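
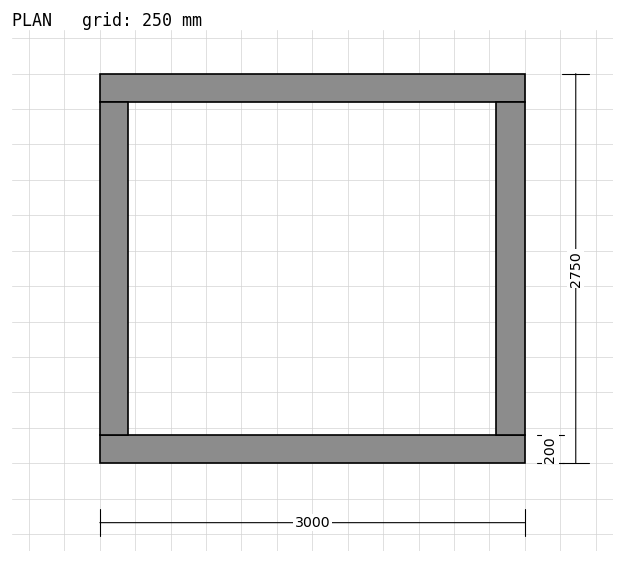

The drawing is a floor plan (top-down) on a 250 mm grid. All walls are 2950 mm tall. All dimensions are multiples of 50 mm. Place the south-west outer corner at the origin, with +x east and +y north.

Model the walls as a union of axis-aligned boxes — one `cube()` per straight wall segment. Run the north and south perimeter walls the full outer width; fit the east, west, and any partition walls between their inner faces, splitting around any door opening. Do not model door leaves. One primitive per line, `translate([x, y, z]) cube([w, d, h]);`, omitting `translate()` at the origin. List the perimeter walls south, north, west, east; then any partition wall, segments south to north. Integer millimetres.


cube([3000, 200, 2950]);
translate([0, 2550, 0]) cube([3000, 200, 2950]);
translate([0, 200, 0]) cube([200, 2350, 2950]);
translate([2800, 200, 0]) cube([200, 2350, 2950]);


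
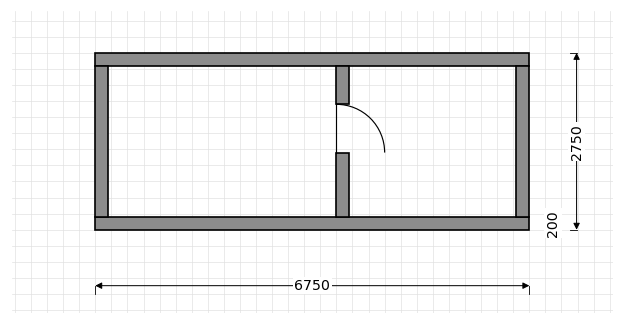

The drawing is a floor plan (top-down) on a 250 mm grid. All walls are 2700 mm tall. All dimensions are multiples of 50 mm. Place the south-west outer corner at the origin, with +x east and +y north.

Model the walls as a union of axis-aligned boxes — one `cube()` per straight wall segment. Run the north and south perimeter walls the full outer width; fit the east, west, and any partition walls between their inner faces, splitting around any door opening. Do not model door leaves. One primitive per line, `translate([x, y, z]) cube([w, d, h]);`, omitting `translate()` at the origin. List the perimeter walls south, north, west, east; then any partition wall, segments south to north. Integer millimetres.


cube([6750, 200, 2700]);
translate([0, 2550, 0]) cube([6750, 200, 2700]);
translate([0, 200, 0]) cube([200, 2350, 2700]);
translate([6550, 200, 0]) cube([200, 2350, 2700]);
translate([3750, 200, 0]) cube([200, 1000, 2700]);
translate([3750, 1950, 0]) cube([200, 600, 2700]);


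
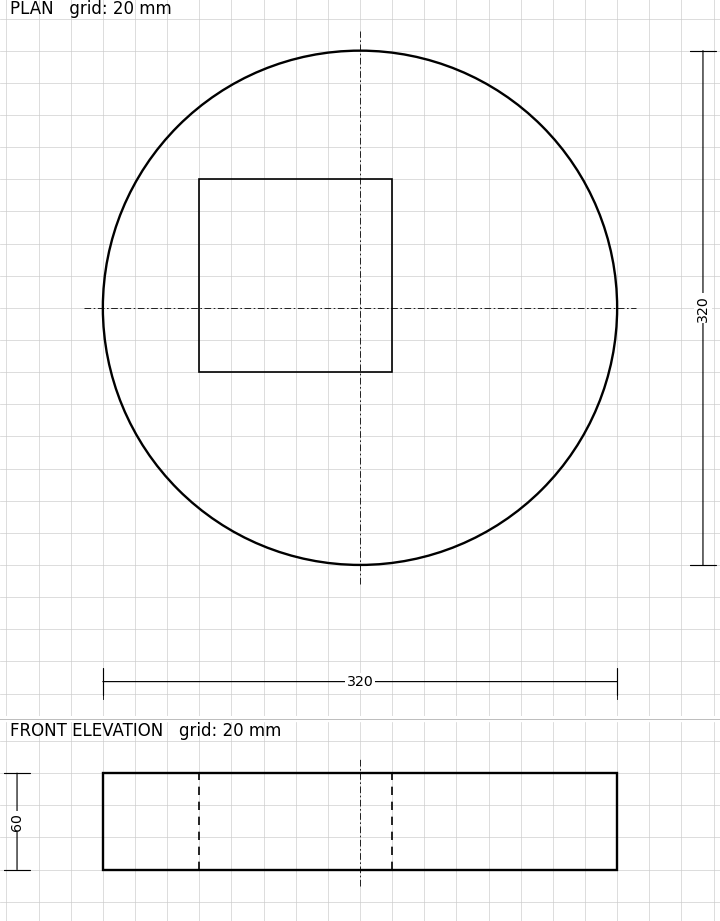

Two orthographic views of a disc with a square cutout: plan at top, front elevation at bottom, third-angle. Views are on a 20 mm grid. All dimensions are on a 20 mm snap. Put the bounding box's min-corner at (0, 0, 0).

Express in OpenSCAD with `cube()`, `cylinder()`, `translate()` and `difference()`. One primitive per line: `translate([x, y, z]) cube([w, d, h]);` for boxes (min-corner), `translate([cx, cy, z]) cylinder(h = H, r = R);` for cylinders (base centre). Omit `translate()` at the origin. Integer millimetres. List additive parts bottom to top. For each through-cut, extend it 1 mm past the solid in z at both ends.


difference() {
  translate([160, 160, 0]) cylinder(h = 60, r = 160);
  translate([60, 120, -1]) cube([120, 120, 62]);
}


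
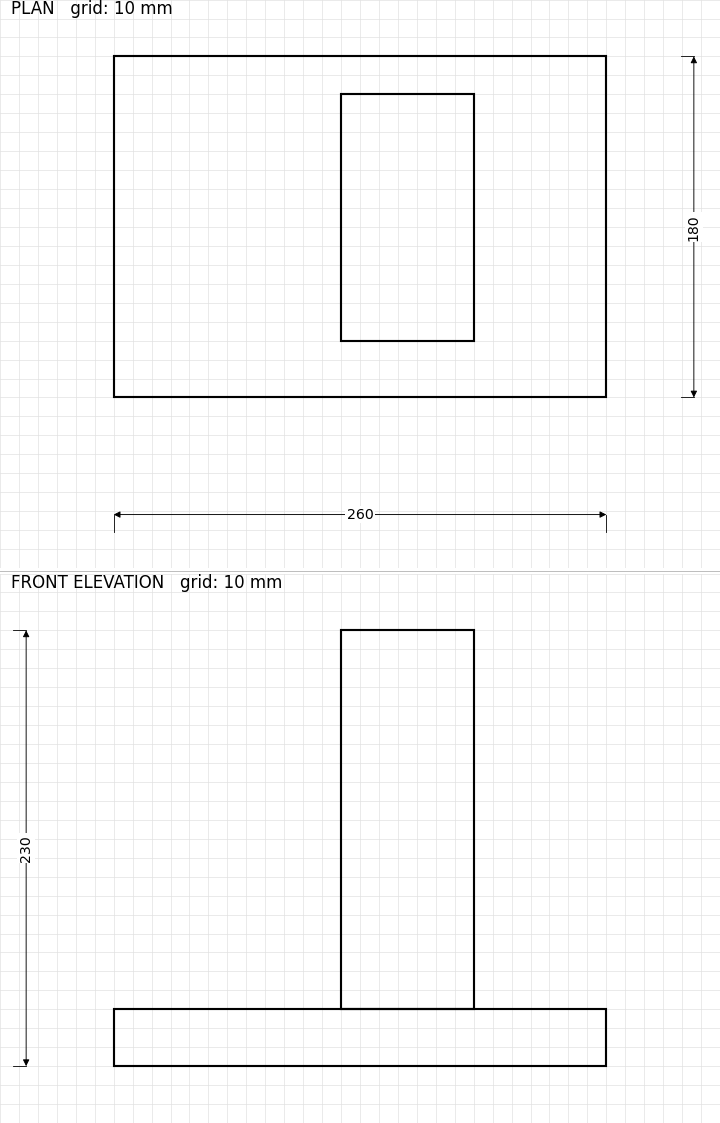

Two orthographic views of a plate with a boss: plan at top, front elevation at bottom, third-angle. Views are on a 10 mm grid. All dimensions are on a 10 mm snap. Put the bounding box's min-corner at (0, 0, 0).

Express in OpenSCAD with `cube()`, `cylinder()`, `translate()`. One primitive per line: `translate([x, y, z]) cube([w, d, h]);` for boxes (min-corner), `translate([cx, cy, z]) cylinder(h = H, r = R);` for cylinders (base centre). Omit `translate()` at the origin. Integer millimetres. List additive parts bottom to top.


cube([260, 180, 30]);
translate([120, 30, 30]) cube([70, 130, 200]);


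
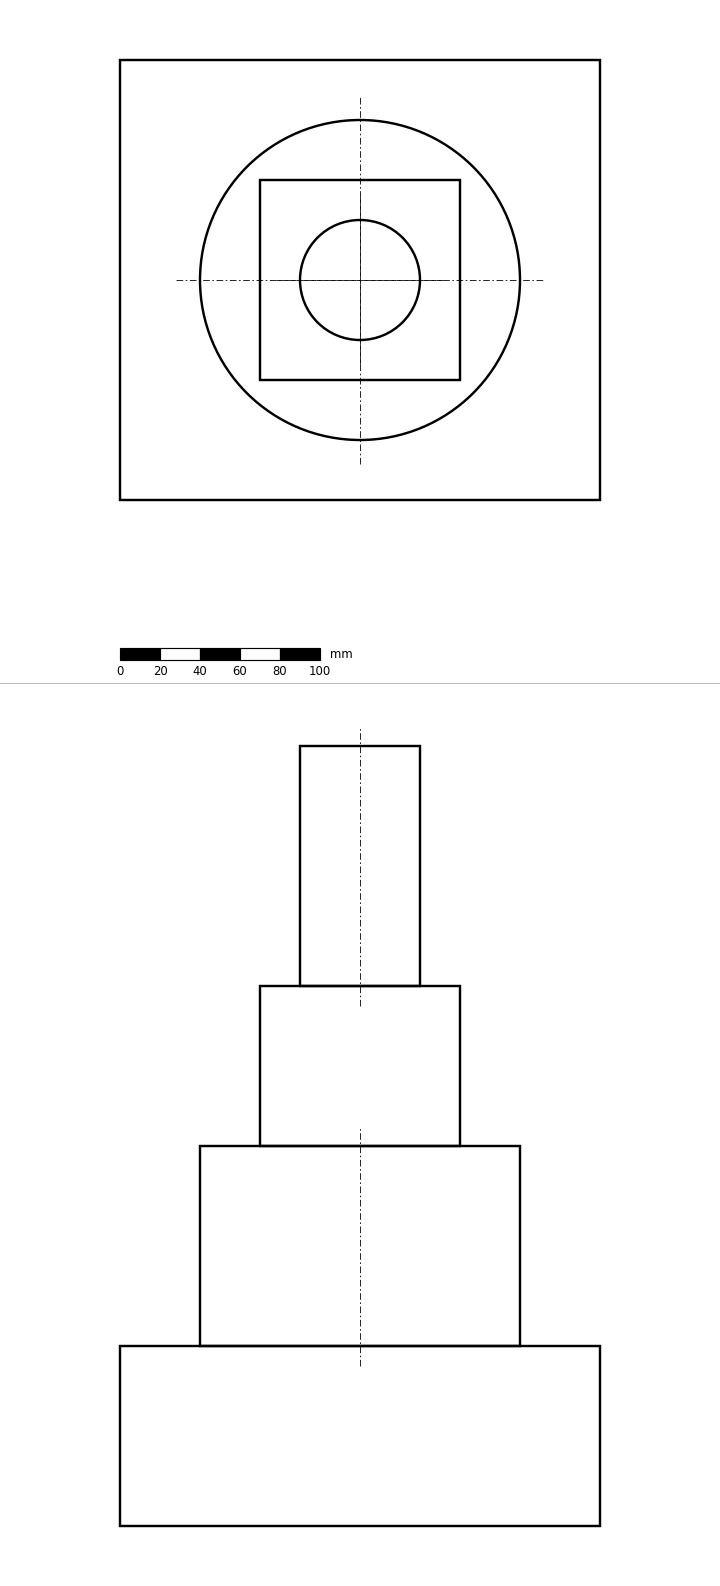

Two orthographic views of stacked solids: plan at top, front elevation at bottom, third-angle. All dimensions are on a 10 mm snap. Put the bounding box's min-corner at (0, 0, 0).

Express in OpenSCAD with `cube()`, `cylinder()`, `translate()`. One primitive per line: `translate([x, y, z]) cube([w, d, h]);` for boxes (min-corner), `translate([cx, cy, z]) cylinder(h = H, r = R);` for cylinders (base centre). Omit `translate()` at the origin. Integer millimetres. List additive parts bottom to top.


cube([240, 220, 90]);
translate([120, 110, 90]) cylinder(h = 100, r = 80);
translate([70, 60, 190]) cube([100, 100, 80]);
translate([120, 110, 270]) cylinder(h = 120, r = 30);


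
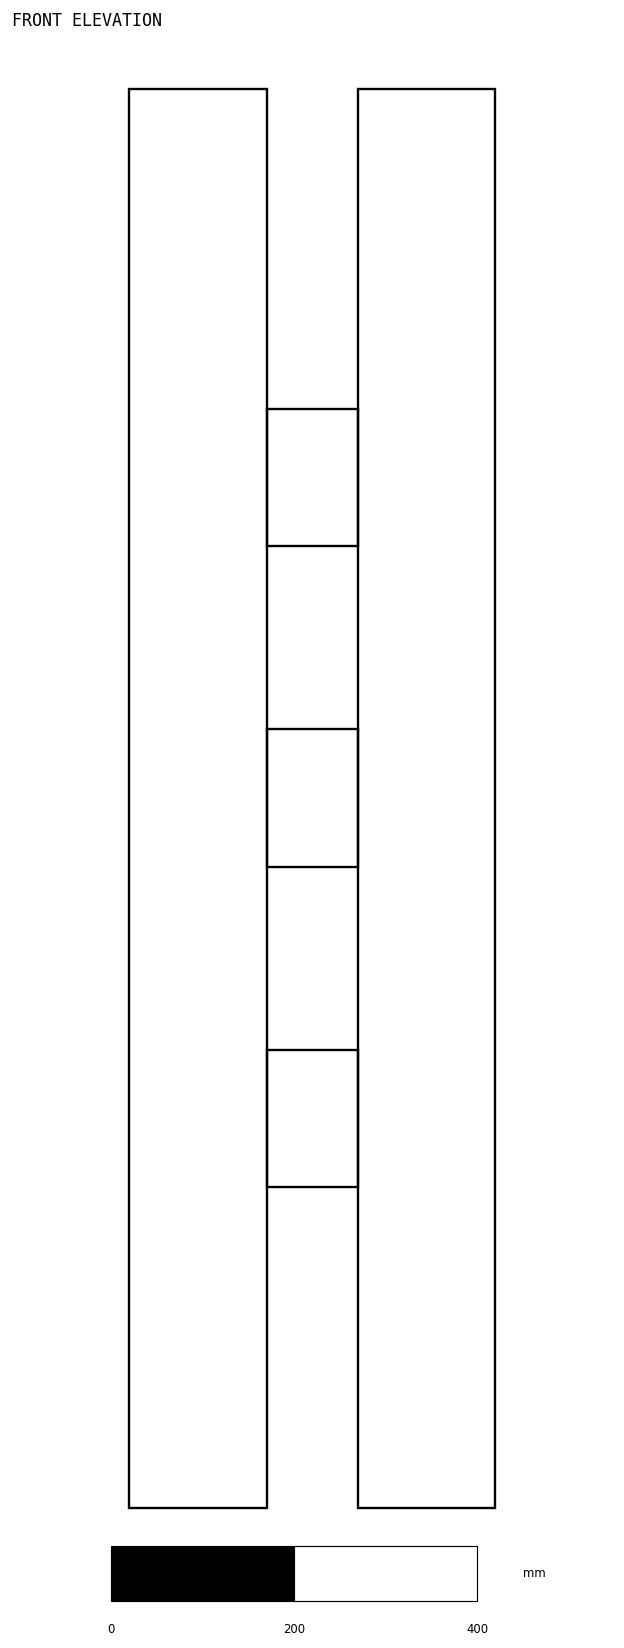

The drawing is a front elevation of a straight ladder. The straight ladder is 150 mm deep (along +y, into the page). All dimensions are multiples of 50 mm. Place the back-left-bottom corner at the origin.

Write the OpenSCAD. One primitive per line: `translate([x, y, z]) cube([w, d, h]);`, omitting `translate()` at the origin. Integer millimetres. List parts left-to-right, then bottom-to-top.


cube([150, 150, 1550]);
translate([150, 0, 350]) cube([100, 150, 150]);
translate([150, 0, 700]) cube([100, 150, 150]);
translate([150, 0, 1050]) cube([100, 150, 150]);
translate([250, 0, 0]) cube([150, 150, 1550]);


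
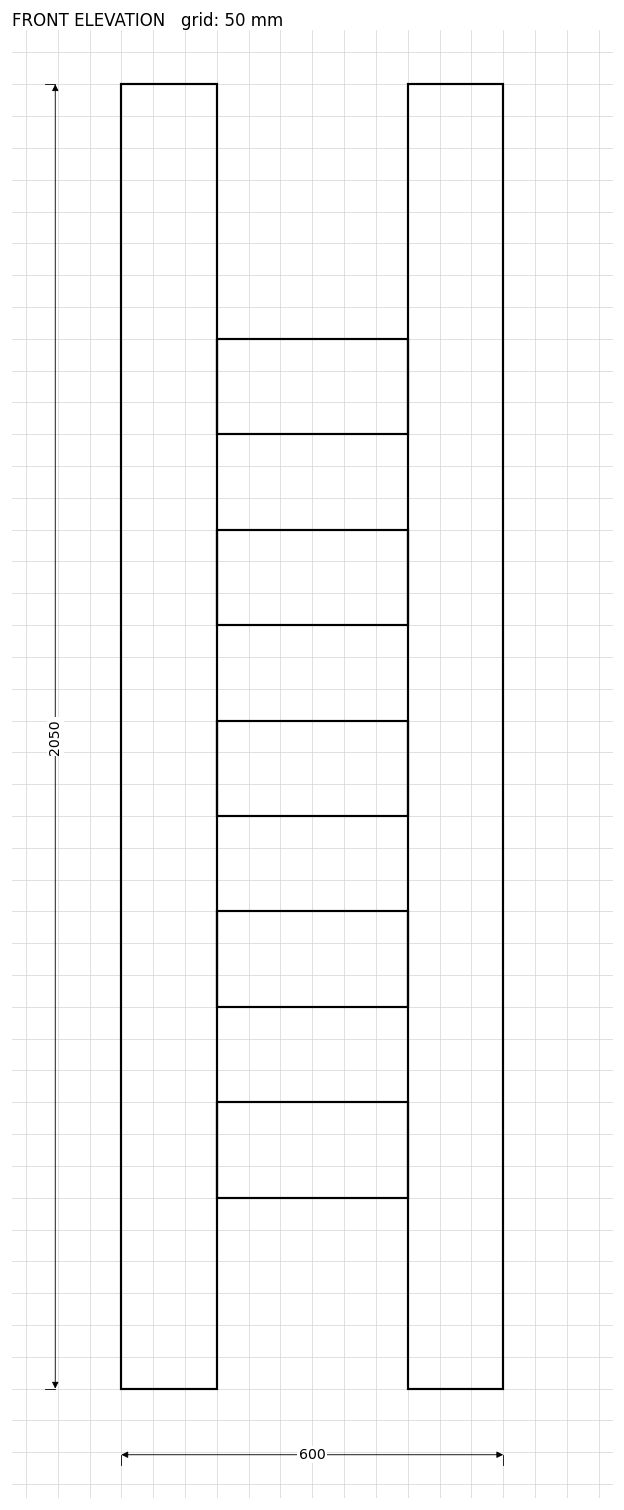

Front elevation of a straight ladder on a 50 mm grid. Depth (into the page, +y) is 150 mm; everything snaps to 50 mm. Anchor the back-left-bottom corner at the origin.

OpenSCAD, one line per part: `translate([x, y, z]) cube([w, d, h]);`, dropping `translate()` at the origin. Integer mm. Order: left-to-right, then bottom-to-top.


cube([150, 150, 2050]);
translate([150, 0, 300]) cube([300, 150, 150]);
translate([150, 0, 600]) cube([300, 150, 150]);
translate([150, 0, 900]) cube([300, 150, 150]);
translate([150, 0, 1200]) cube([300, 150, 150]);
translate([150, 0, 1500]) cube([300, 150, 150]);
translate([450, 0, 0]) cube([150, 150, 2050]);


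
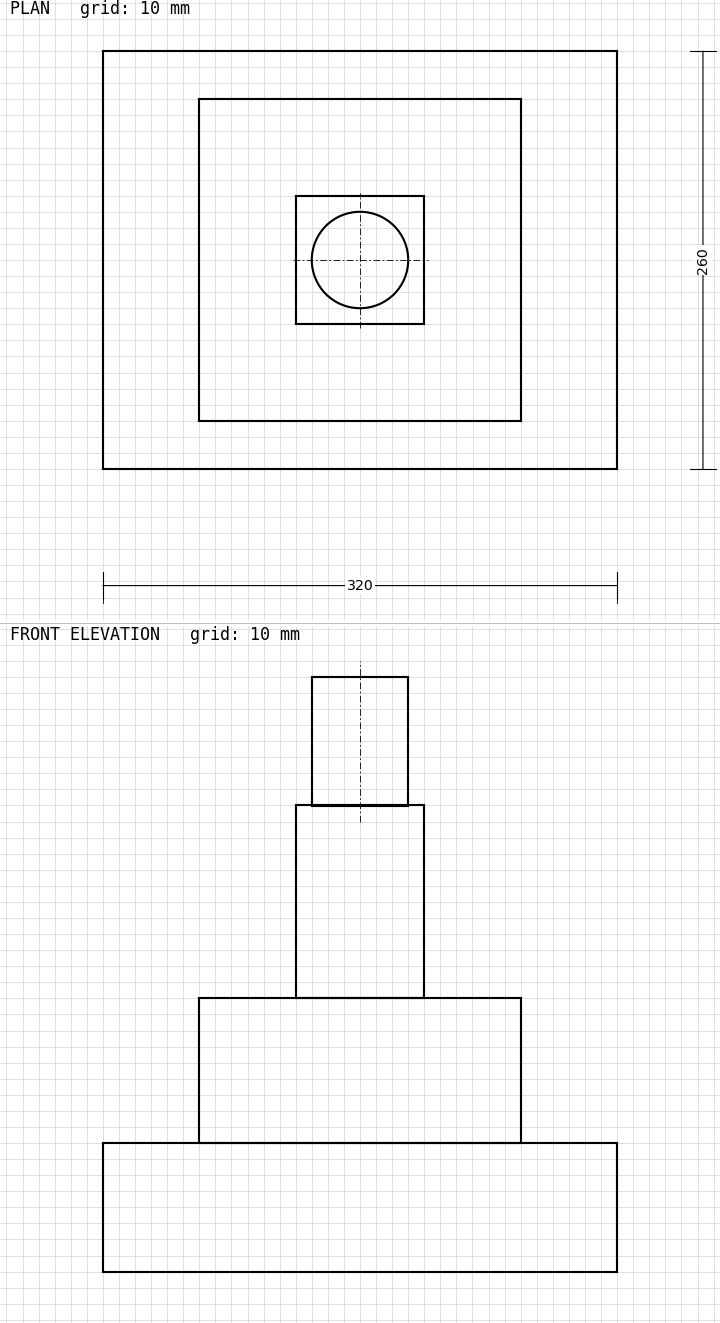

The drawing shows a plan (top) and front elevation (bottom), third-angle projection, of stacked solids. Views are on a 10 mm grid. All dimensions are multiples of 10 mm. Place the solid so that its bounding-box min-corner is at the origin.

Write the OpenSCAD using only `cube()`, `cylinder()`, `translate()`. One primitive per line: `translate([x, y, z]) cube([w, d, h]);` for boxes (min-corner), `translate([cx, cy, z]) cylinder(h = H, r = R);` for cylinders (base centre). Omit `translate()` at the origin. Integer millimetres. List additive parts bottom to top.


cube([320, 260, 80]);
translate([60, 30, 80]) cube([200, 200, 90]);
translate([120, 90, 170]) cube([80, 80, 120]);
translate([160, 130, 290]) cylinder(h = 80, r = 30);


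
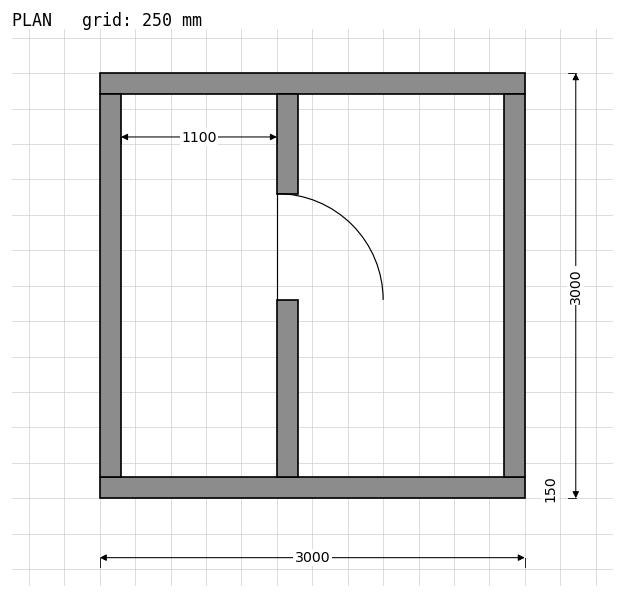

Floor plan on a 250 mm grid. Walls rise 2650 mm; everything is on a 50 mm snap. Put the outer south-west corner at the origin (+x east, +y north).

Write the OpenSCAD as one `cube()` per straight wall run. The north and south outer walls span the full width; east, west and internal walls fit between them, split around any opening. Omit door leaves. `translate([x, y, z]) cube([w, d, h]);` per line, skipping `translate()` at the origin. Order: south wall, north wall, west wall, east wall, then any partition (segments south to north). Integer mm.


cube([3000, 150, 2650]);
translate([0, 2850, 0]) cube([3000, 150, 2650]);
translate([0, 150, 0]) cube([150, 2700, 2650]);
translate([2850, 150, 0]) cube([150, 2700, 2650]);
translate([1250, 150, 0]) cube([150, 1250, 2650]);
translate([1250, 2150, 0]) cube([150, 700, 2650]);


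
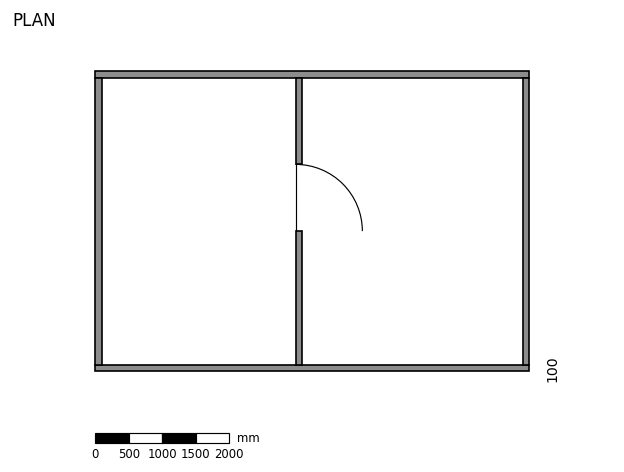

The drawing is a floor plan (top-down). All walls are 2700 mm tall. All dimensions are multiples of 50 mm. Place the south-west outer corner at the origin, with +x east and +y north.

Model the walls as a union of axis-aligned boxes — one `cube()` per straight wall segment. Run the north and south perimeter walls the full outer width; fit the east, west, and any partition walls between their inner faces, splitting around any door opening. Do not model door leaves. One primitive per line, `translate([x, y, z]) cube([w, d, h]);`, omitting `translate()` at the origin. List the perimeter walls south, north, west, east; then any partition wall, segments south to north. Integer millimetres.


cube([6500, 100, 2700]);
translate([0, 4400, 0]) cube([6500, 100, 2700]);
translate([0, 100, 0]) cube([100, 4300, 2700]);
translate([6400, 100, 0]) cube([100, 4300, 2700]);
translate([3000, 100, 0]) cube([100, 2000, 2700]);
translate([3000, 3100, 0]) cube([100, 1300, 2700]);


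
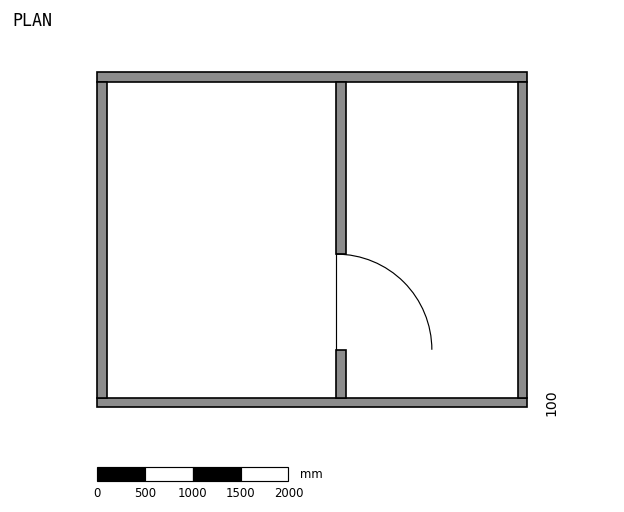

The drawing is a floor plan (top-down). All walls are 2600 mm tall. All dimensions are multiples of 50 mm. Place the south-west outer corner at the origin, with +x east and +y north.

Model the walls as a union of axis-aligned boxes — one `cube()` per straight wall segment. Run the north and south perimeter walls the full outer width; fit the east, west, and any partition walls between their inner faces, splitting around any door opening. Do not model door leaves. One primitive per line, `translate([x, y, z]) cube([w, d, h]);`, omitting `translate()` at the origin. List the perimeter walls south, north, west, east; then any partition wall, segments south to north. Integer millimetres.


cube([4500, 100, 2600]);
translate([0, 3400, 0]) cube([4500, 100, 2600]);
translate([0, 100, 0]) cube([100, 3300, 2600]);
translate([4400, 100, 0]) cube([100, 3300, 2600]);
translate([2500, 100, 0]) cube([100, 500, 2600]);
translate([2500, 1600, 0]) cube([100, 1800, 2600]);


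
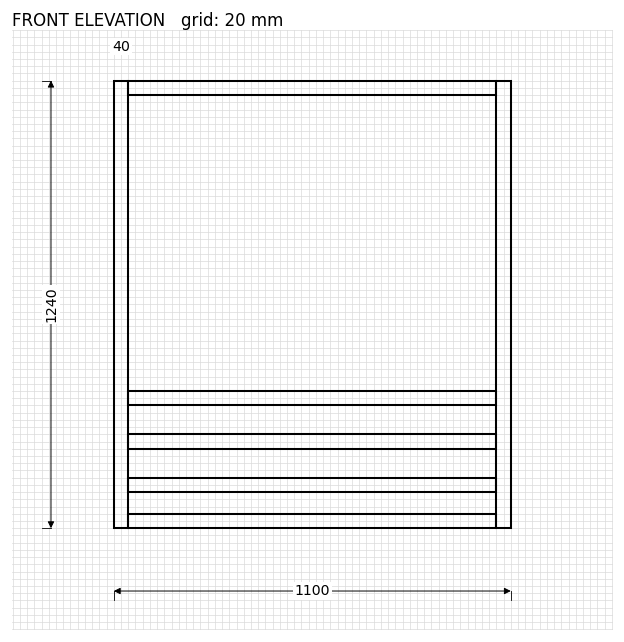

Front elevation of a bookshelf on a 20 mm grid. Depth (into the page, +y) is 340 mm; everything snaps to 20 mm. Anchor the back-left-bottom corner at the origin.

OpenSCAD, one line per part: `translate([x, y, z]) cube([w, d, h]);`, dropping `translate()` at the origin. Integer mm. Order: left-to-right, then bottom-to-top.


cube([40, 340, 1240]);
translate([40, 0, 0]) cube([1020, 340, 40]);
translate([40, 0, 100]) cube([1020, 340, 40]);
translate([40, 0, 220]) cube([1020, 340, 40]);
translate([40, 0, 340]) cube([1020, 340, 40]);
translate([40, 0, 1200]) cube([1020, 340, 40]);
translate([1060, 0, 0]) cube([40, 340, 1240]);


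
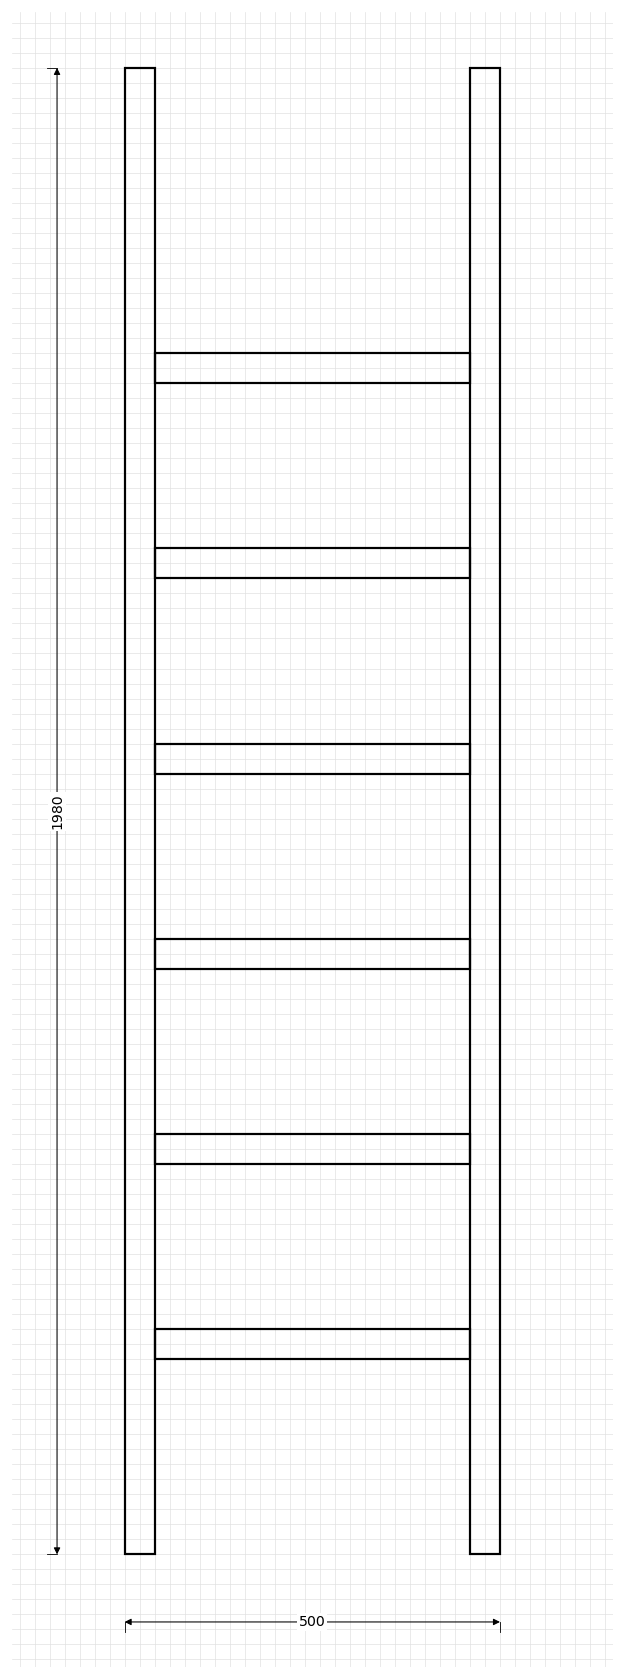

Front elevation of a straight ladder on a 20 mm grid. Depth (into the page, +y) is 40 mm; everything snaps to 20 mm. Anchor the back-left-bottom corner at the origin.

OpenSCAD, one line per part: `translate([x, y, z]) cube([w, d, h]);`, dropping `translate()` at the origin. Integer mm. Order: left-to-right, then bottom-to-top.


cube([40, 40, 1980]);
translate([40, 0, 260]) cube([420, 40, 40]);
translate([40, 0, 520]) cube([420, 40, 40]);
translate([40, 0, 780]) cube([420, 40, 40]);
translate([40, 0, 1040]) cube([420, 40, 40]);
translate([40, 0, 1300]) cube([420, 40, 40]);
translate([40, 0, 1560]) cube([420, 40, 40]);
translate([460, 0, 0]) cube([40, 40, 1980]);


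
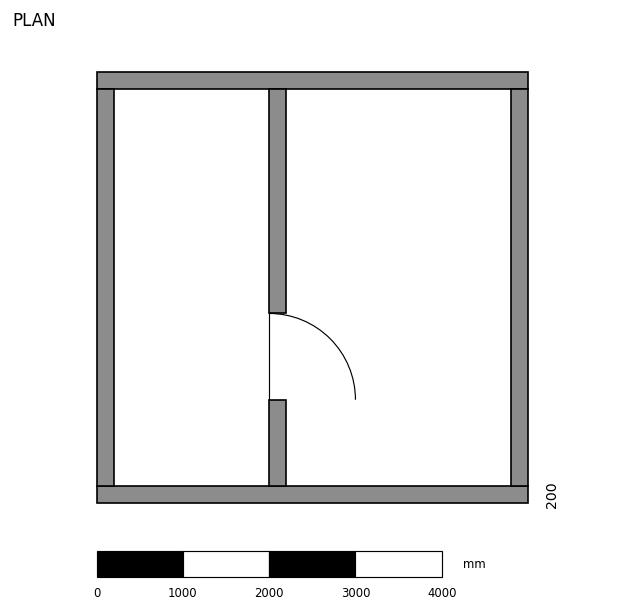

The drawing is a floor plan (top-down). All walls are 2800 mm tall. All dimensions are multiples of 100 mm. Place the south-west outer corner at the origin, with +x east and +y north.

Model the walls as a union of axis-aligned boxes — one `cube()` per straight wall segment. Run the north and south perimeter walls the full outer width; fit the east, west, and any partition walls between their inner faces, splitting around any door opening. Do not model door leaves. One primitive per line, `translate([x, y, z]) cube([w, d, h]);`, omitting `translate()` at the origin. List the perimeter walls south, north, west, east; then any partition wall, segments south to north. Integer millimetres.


cube([5000, 200, 2800]);
translate([0, 4800, 0]) cube([5000, 200, 2800]);
translate([0, 200, 0]) cube([200, 4600, 2800]);
translate([4800, 200, 0]) cube([200, 4600, 2800]);
translate([2000, 200, 0]) cube([200, 1000, 2800]);
translate([2000, 2200, 0]) cube([200, 2600, 2800]);


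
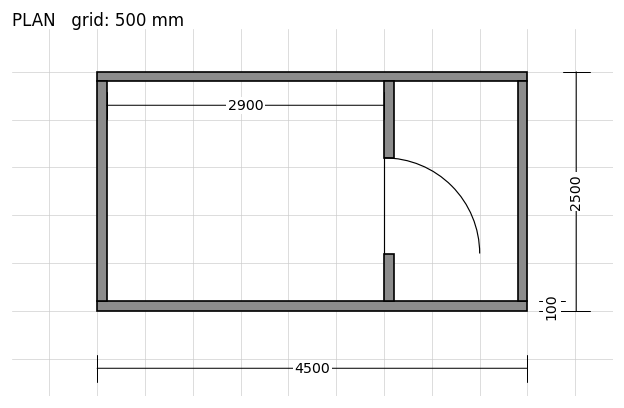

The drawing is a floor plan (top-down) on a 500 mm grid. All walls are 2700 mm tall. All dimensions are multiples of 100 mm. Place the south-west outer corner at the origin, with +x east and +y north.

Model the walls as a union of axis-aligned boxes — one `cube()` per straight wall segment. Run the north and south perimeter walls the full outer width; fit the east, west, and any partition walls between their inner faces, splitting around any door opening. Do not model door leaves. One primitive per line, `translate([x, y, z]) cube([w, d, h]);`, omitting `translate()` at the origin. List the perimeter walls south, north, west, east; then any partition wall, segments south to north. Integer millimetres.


cube([4500, 100, 2700]);
translate([0, 2400, 0]) cube([4500, 100, 2700]);
translate([0, 100, 0]) cube([100, 2300, 2700]);
translate([4400, 100, 0]) cube([100, 2300, 2700]);
translate([3000, 100, 0]) cube([100, 500, 2700]);
translate([3000, 1600, 0]) cube([100, 800, 2700]);


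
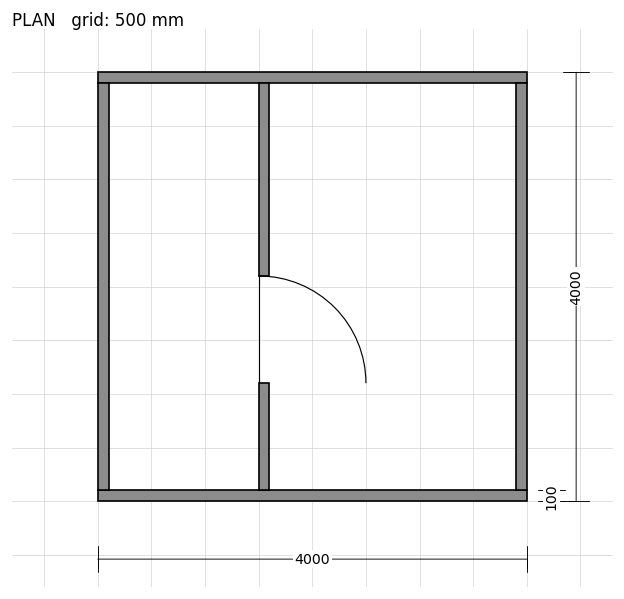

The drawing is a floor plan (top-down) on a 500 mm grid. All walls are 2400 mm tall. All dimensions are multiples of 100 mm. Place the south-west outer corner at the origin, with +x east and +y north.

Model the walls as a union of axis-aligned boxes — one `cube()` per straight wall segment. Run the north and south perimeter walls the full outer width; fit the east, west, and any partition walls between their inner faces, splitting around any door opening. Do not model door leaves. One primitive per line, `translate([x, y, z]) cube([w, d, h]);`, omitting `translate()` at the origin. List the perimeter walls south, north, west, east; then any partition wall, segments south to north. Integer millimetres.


cube([4000, 100, 2400]);
translate([0, 3900, 0]) cube([4000, 100, 2400]);
translate([0, 100, 0]) cube([100, 3800, 2400]);
translate([3900, 100, 0]) cube([100, 3800, 2400]);
translate([1500, 100, 0]) cube([100, 1000, 2400]);
translate([1500, 2100, 0]) cube([100, 1800, 2400]);


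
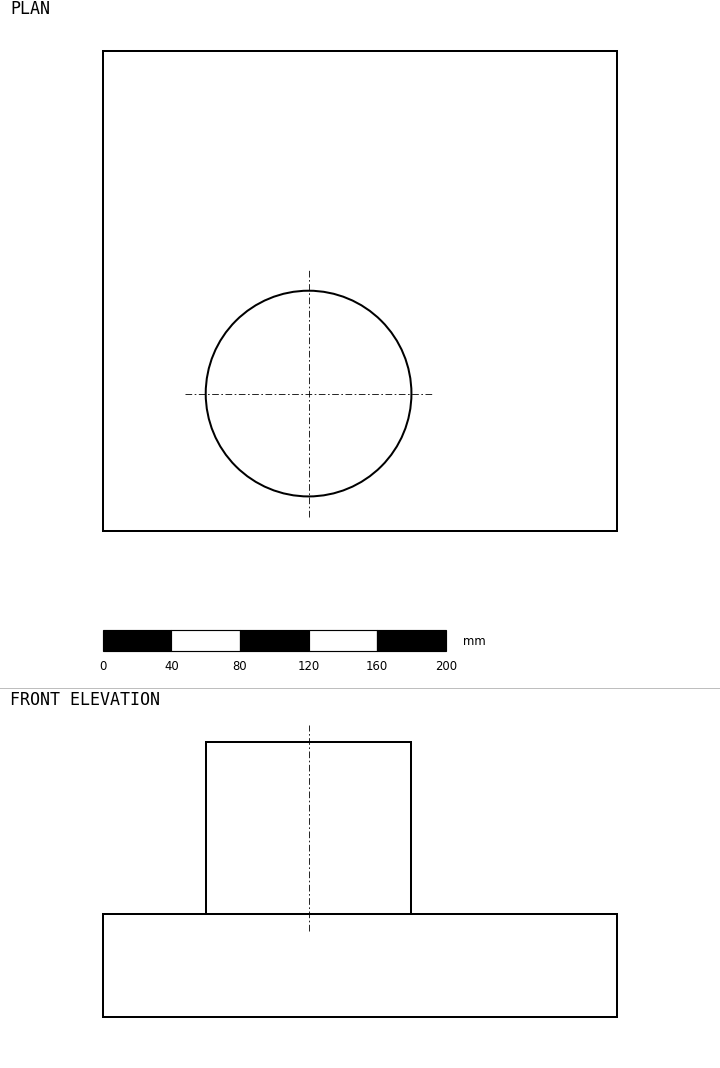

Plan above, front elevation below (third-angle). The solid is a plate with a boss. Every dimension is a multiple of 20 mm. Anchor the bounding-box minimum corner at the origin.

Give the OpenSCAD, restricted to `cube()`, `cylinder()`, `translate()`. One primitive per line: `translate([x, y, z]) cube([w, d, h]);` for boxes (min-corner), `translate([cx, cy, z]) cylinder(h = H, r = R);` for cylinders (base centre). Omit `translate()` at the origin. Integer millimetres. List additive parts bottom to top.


cube([300, 280, 60]);
translate([120, 80, 60]) cylinder(h = 100, r = 60);


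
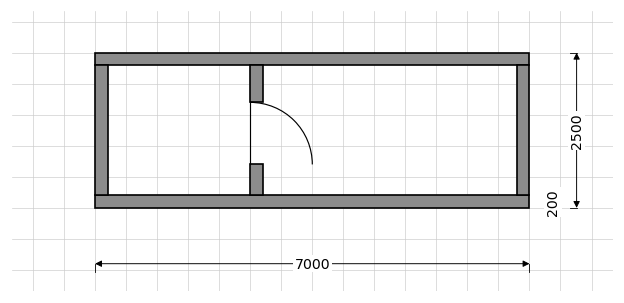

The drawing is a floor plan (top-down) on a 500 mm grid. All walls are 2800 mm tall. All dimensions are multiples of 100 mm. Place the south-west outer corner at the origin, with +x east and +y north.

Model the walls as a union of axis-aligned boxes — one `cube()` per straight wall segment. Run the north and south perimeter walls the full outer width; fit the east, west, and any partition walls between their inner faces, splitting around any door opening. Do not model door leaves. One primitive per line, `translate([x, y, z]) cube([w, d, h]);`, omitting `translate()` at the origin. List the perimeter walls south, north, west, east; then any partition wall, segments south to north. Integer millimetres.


cube([7000, 200, 2800]);
translate([0, 2300, 0]) cube([7000, 200, 2800]);
translate([0, 200, 0]) cube([200, 2100, 2800]);
translate([6800, 200, 0]) cube([200, 2100, 2800]);
translate([2500, 200, 0]) cube([200, 500, 2800]);
translate([2500, 1700, 0]) cube([200, 600, 2800]);


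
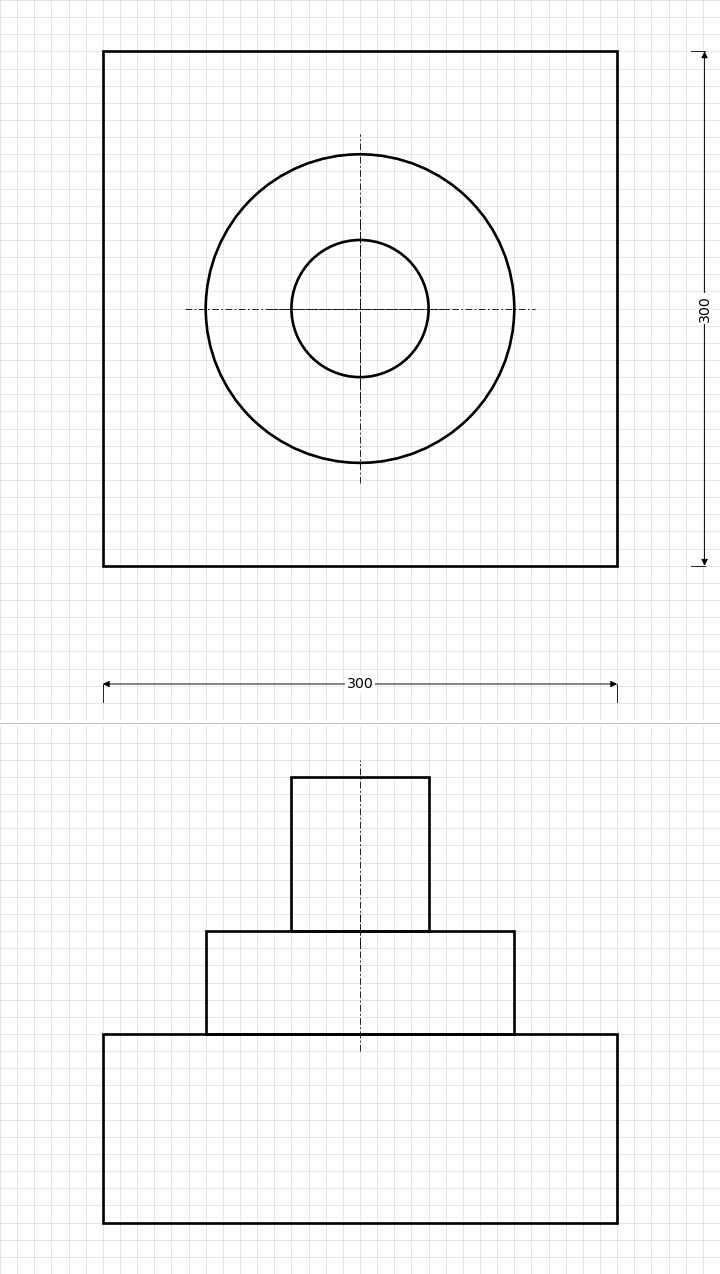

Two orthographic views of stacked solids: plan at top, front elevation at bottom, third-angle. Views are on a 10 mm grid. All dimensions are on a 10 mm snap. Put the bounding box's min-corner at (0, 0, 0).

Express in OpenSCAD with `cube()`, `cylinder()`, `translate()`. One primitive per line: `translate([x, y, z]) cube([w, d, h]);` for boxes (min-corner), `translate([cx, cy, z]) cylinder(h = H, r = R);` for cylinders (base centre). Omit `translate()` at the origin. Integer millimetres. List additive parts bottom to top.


cube([300, 300, 110]);
translate([150, 150, 110]) cylinder(h = 60, r = 90);
translate([150, 150, 170]) cylinder(h = 90, r = 40);


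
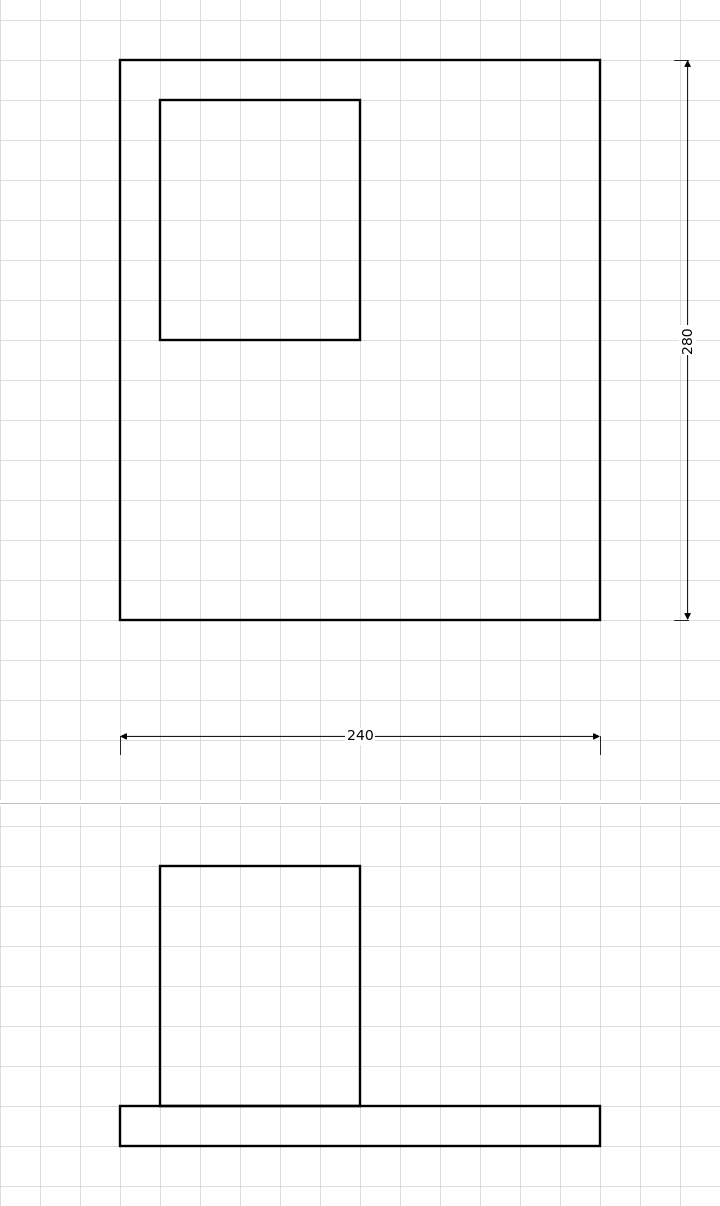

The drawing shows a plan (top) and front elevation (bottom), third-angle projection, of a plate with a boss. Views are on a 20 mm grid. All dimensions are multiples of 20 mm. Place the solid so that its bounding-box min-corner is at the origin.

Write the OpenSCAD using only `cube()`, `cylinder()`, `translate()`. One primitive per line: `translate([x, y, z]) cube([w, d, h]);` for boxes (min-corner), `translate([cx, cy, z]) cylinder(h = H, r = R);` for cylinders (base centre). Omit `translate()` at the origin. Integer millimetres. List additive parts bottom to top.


cube([240, 280, 20]);
translate([20, 140, 20]) cube([100, 120, 120]);


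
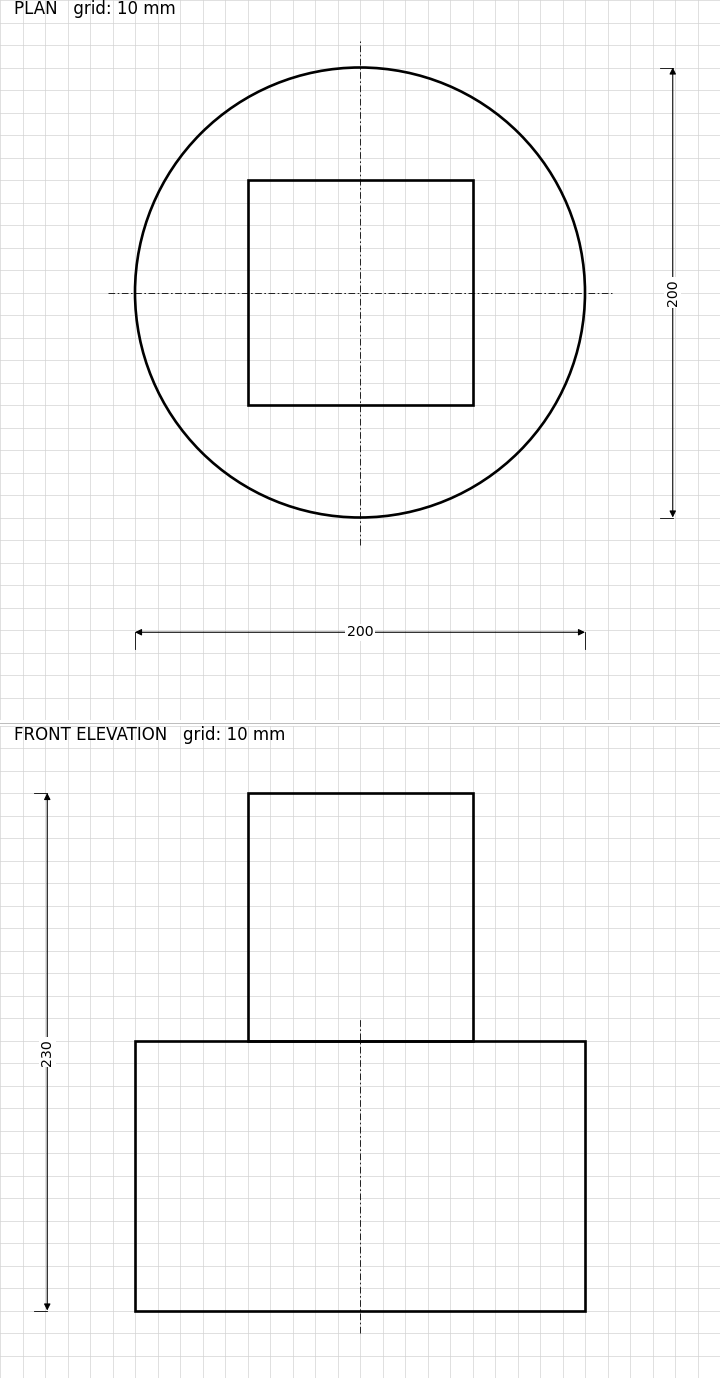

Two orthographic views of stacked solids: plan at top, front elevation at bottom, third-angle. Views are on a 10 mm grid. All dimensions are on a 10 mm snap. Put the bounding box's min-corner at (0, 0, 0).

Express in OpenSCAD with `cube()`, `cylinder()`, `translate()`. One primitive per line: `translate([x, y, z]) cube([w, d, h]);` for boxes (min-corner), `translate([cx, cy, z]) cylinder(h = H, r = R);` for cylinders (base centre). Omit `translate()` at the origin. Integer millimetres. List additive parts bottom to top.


translate([100, 100, 0]) cylinder(h = 120, r = 100);
translate([50, 50, 120]) cube([100, 100, 110]);


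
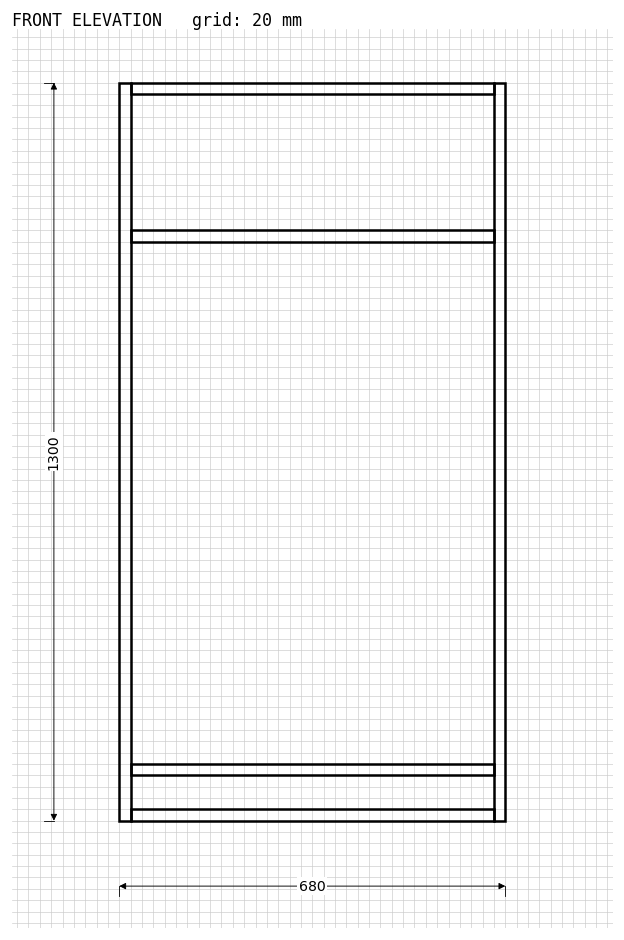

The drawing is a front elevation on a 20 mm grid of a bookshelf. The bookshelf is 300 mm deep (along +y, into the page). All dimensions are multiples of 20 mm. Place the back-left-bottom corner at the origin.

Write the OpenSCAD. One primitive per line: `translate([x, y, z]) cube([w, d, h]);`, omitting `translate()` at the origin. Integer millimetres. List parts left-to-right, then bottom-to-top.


cube([20, 300, 1300]);
translate([20, 0, 0]) cube([640, 300, 20]);
translate([20, 0, 80]) cube([640, 300, 20]);
translate([20, 0, 1020]) cube([640, 300, 20]);
translate([20, 0, 1280]) cube([640, 300, 20]);
translate([660, 0, 0]) cube([20, 300, 1300]);


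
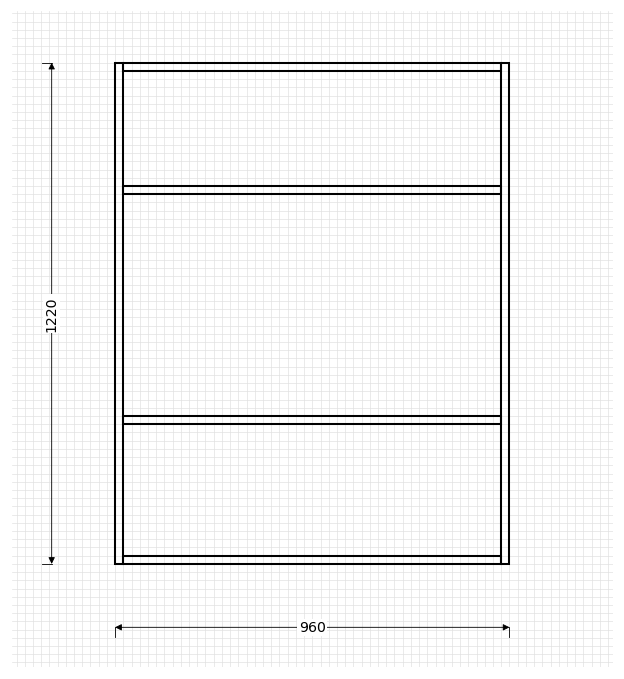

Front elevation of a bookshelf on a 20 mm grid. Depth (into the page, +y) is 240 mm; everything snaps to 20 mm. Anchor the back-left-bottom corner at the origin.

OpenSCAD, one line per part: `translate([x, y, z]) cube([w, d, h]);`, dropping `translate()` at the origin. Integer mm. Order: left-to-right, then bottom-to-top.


cube([20, 240, 1220]);
translate([20, 0, 0]) cube([920, 240, 20]);
translate([20, 0, 340]) cube([920, 240, 20]);
translate([20, 0, 900]) cube([920, 240, 20]);
translate([20, 0, 1200]) cube([920, 240, 20]);
translate([940, 0, 0]) cube([20, 240, 1220]);


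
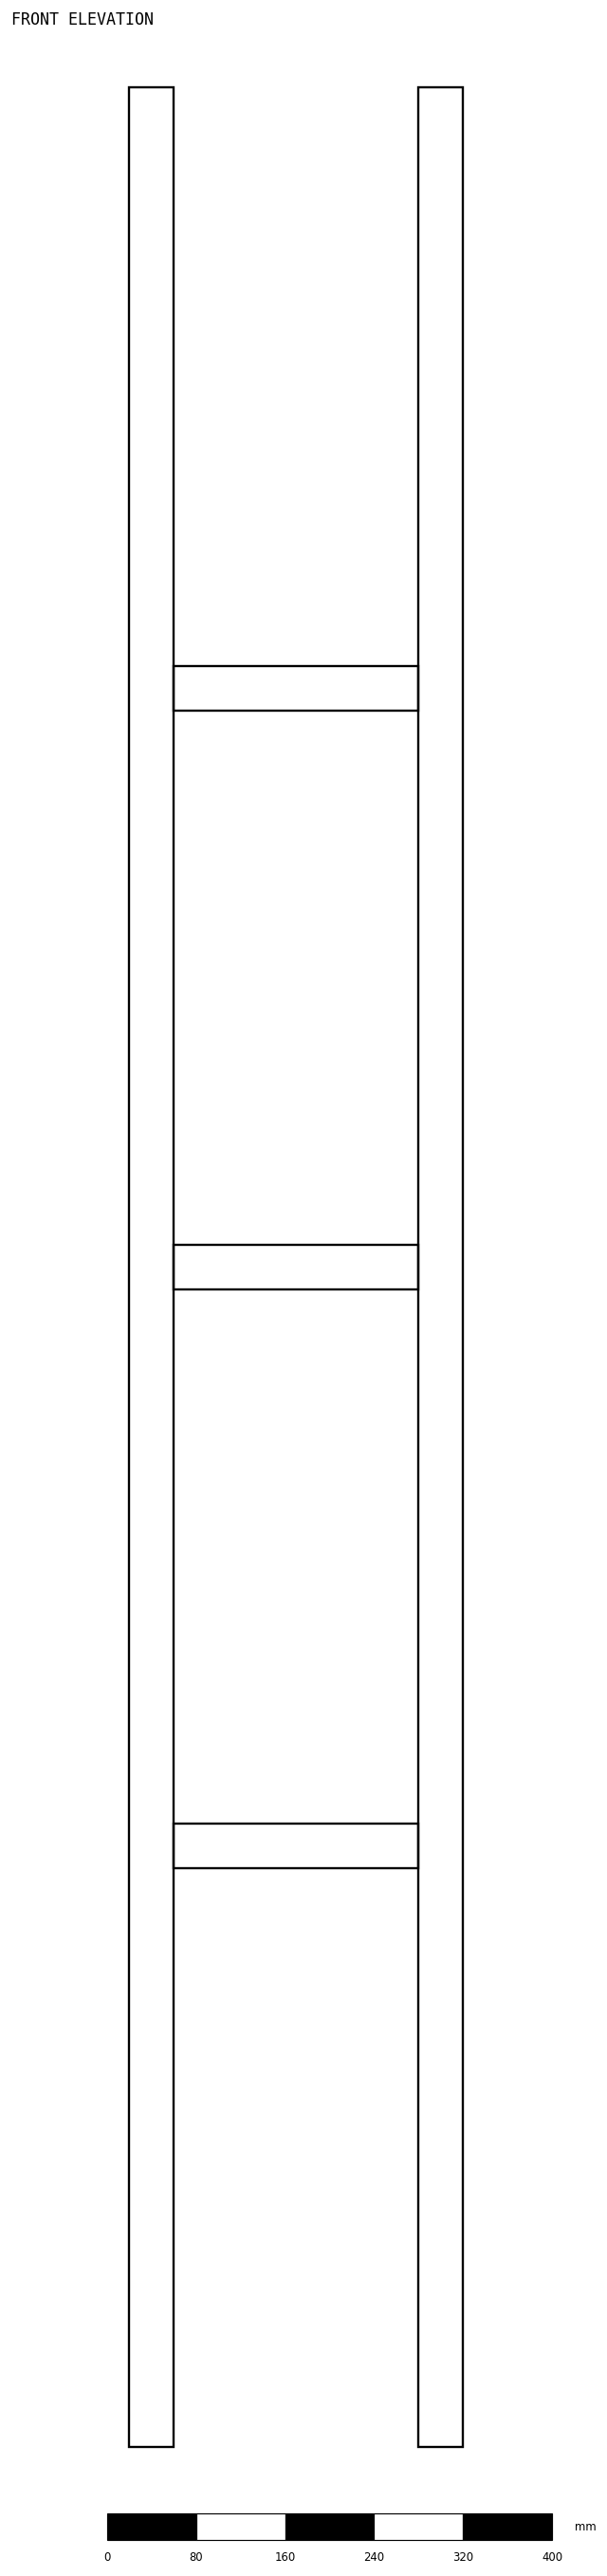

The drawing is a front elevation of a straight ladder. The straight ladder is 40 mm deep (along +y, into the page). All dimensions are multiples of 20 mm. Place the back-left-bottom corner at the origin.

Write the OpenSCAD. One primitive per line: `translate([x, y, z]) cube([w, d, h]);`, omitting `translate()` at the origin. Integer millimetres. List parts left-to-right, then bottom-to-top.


cube([40, 40, 2120]);
translate([40, 0, 520]) cube([220, 40, 40]);
translate([40, 0, 1040]) cube([220, 40, 40]);
translate([40, 0, 1560]) cube([220, 40, 40]);
translate([260, 0, 0]) cube([40, 40, 2120]);


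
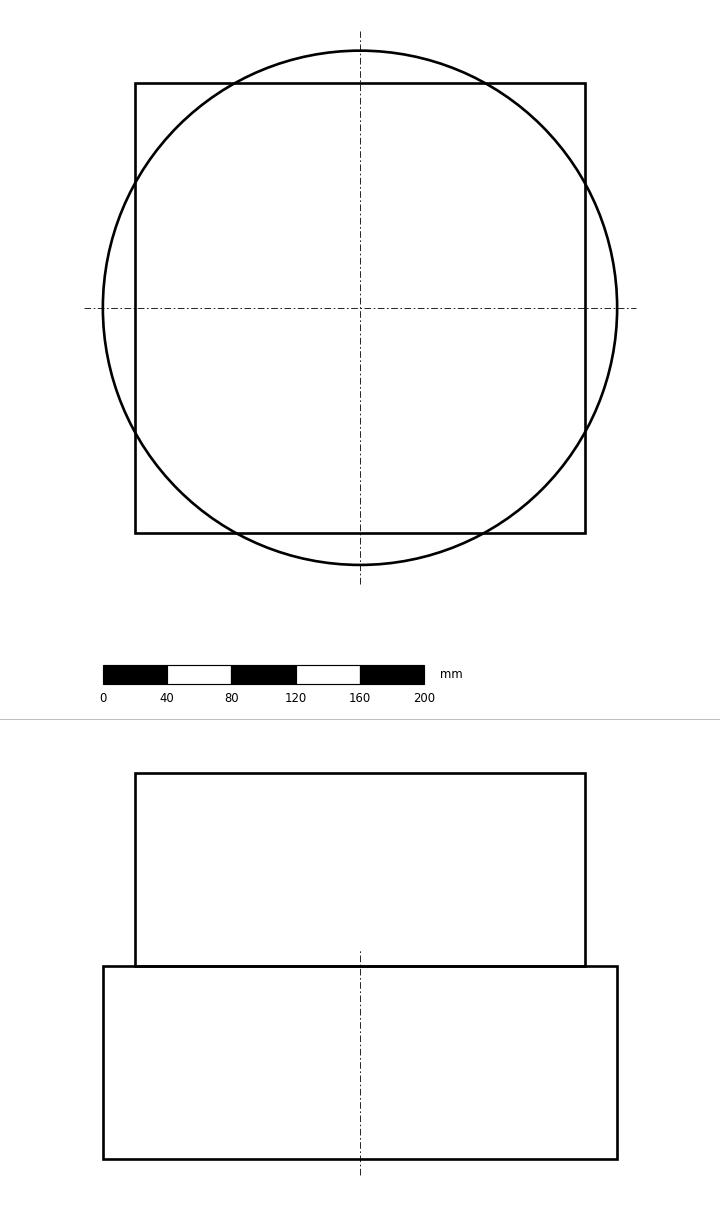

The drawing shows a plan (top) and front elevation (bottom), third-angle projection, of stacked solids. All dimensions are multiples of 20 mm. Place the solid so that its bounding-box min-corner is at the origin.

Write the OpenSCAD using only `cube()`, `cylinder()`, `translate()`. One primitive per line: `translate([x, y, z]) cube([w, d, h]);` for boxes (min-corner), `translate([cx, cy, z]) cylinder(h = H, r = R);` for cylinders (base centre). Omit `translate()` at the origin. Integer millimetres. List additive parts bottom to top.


translate([160, 160, 0]) cylinder(h = 120, r = 160);
translate([20, 20, 120]) cube([280, 280, 120]);


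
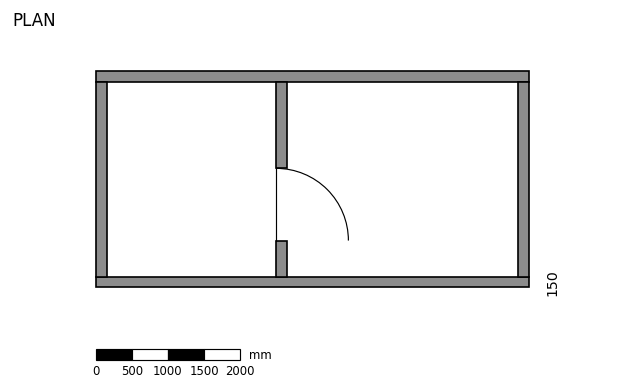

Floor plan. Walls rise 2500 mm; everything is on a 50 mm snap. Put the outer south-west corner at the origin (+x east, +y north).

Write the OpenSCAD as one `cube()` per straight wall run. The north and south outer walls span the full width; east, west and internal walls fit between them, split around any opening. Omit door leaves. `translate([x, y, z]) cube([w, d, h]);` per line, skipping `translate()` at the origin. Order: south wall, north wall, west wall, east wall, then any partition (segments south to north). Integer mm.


cube([6000, 150, 2500]);
translate([0, 2850, 0]) cube([6000, 150, 2500]);
translate([0, 150, 0]) cube([150, 2700, 2500]);
translate([5850, 150, 0]) cube([150, 2700, 2500]);
translate([2500, 150, 0]) cube([150, 500, 2500]);
translate([2500, 1650, 0]) cube([150, 1200, 2500]);


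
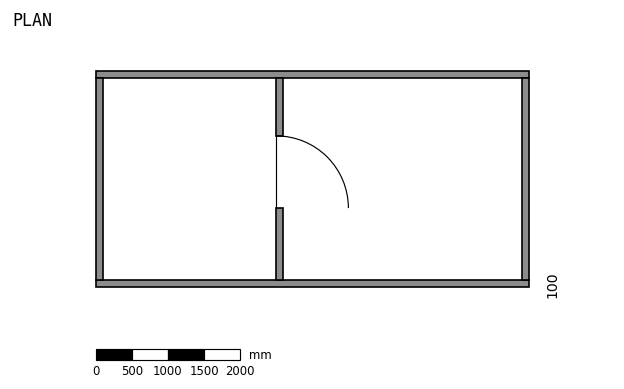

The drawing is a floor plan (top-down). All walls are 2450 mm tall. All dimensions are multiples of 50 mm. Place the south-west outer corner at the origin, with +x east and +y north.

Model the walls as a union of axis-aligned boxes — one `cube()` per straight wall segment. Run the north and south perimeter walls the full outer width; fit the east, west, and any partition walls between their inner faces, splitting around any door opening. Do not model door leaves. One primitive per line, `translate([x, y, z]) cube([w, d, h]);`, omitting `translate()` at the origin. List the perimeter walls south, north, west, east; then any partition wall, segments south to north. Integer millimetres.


cube([6000, 100, 2450]);
translate([0, 2900, 0]) cube([6000, 100, 2450]);
translate([0, 100, 0]) cube([100, 2800, 2450]);
translate([5900, 100, 0]) cube([100, 2800, 2450]);
translate([2500, 100, 0]) cube([100, 1000, 2450]);
translate([2500, 2100, 0]) cube([100, 800, 2450]);


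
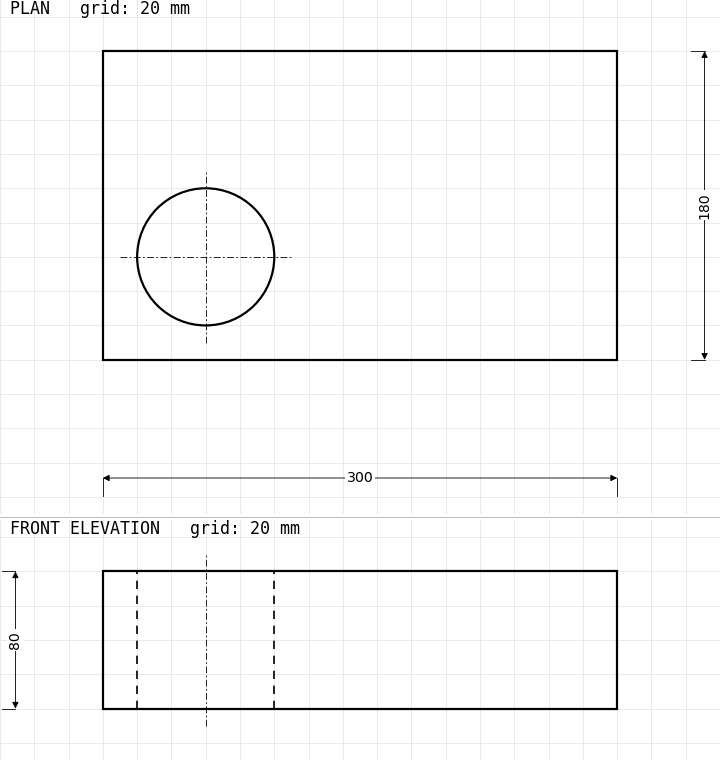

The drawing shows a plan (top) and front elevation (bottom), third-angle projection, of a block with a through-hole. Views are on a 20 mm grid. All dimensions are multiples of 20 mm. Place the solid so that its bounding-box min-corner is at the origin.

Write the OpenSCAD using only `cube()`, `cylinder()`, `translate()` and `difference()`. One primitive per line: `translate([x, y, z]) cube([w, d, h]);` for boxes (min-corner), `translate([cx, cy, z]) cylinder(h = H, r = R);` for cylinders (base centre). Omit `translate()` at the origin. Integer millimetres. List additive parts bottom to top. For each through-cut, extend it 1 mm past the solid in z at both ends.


difference() {
  cube([300, 180, 80]);
  translate([60, 60, -1]) cylinder(h = 82, r = 40);
}


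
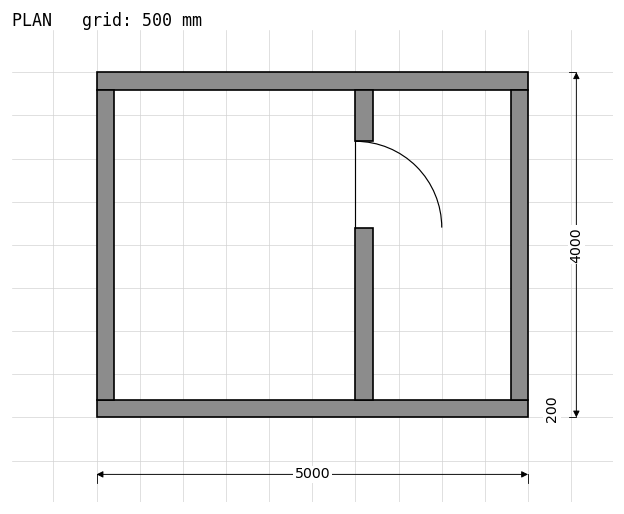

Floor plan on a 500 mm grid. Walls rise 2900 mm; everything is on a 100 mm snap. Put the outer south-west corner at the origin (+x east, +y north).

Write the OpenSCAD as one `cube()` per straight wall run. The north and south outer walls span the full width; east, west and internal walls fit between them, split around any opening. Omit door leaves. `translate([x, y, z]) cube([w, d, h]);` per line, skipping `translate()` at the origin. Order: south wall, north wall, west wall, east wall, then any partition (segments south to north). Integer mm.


cube([5000, 200, 2900]);
translate([0, 3800, 0]) cube([5000, 200, 2900]);
translate([0, 200, 0]) cube([200, 3600, 2900]);
translate([4800, 200, 0]) cube([200, 3600, 2900]);
translate([3000, 200, 0]) cube([200, 2000, 2900]);
translate([3000, 3200, 0]) cube([200, 600, 2900]);


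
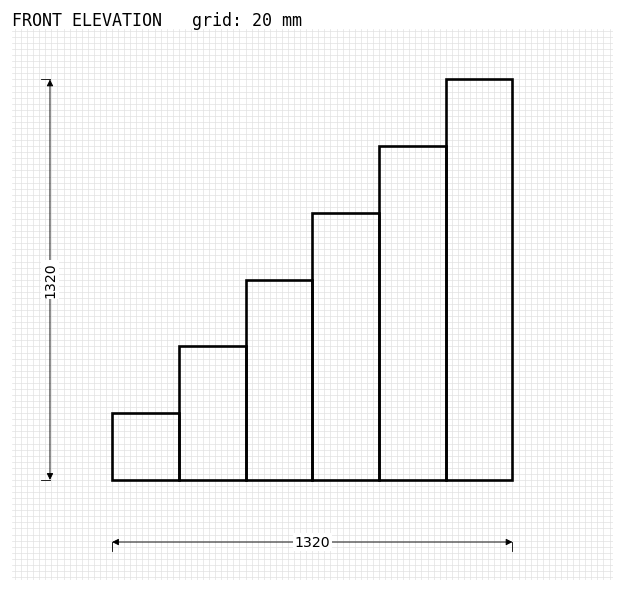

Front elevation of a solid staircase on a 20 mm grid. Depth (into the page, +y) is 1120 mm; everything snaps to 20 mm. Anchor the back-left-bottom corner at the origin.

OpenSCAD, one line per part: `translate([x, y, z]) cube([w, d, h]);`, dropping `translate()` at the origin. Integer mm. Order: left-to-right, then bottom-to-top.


cube([220, 1120, 220]);
translate([220, 0, 0]) cube([220, 1120, 440]);
translate([440, 0, 0]) cube([220, 1120, 660]);
translate([660, 0, 0]) cube([220, 1120, 880]);
translate([880, 0, 0]) cube([220, 1120, 1100]);
translate([1100, 0, 0]) cube([220, 1120, 1320]);


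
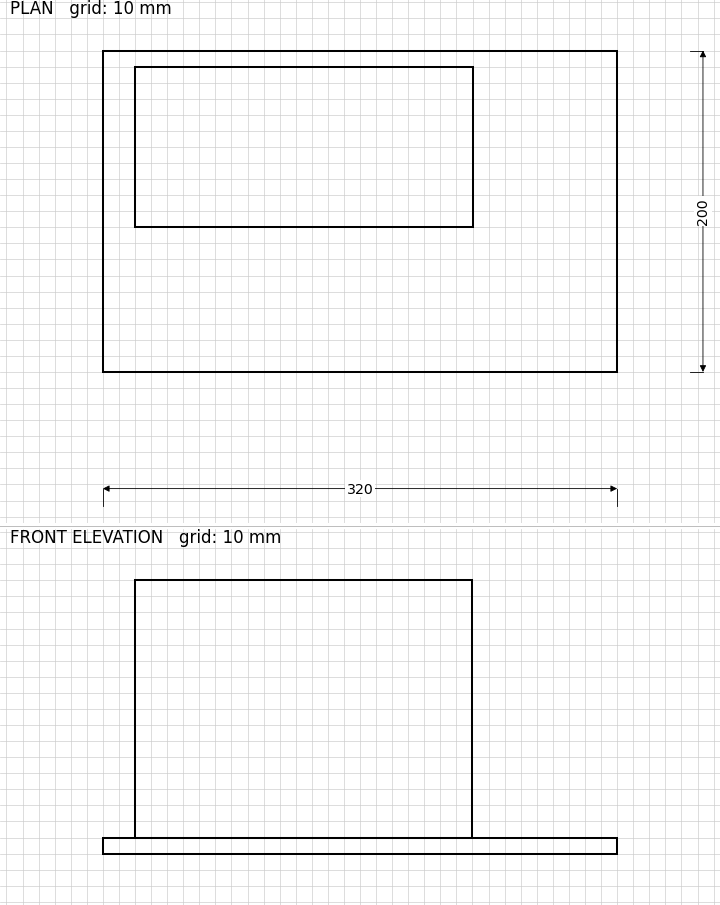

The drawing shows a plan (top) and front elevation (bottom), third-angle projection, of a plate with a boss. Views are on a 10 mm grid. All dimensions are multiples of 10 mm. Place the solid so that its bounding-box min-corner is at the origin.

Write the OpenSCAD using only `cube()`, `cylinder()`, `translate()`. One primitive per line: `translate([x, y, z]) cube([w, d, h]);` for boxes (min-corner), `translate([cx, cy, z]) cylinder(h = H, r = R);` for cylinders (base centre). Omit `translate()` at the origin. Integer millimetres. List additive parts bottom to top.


cube([320, 200, 10]);
translate([20, 90, 10]) cube([210, 100, 160]);


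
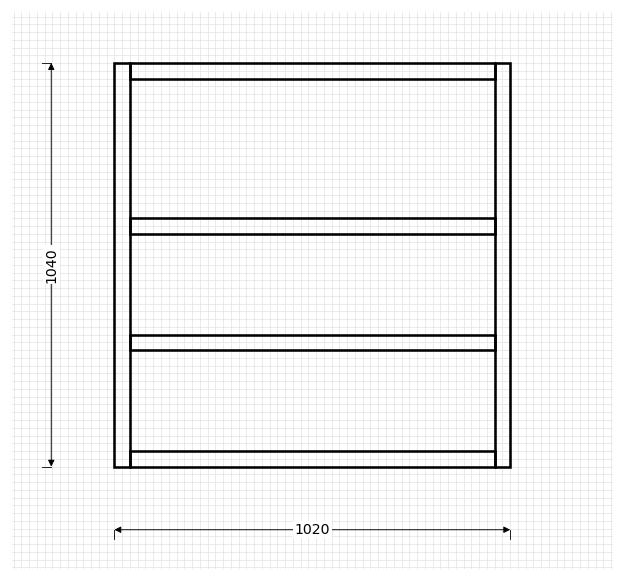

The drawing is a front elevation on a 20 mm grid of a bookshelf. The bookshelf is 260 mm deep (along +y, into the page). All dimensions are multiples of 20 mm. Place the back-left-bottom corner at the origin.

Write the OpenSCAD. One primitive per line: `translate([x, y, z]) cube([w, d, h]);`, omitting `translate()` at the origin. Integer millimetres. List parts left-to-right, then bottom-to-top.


cube([40, 260, 1040]);
translate([40, 0, 0]) cube([940, 260, 40]);
translate([40, 0, 300]) cube([940, 260, 40]);
translate([40, 0, 600]) cube([940, 260, 40]);
translate([40, 0, 1000]) cube([940, 260, 40]);
translate([980, 0, 0]) cube([40, 260, 1040]);


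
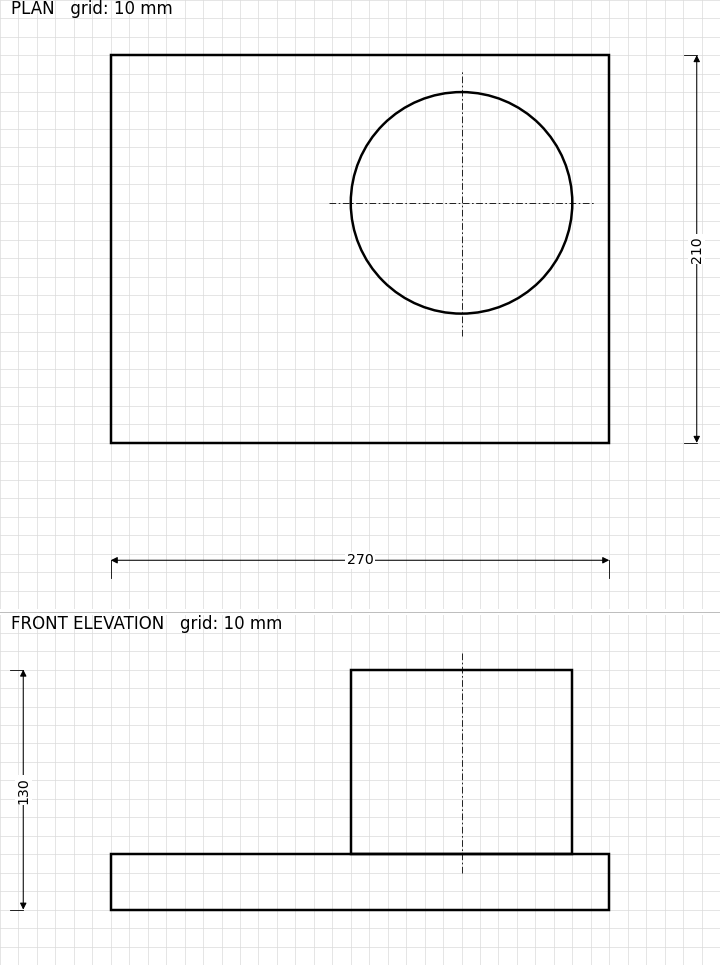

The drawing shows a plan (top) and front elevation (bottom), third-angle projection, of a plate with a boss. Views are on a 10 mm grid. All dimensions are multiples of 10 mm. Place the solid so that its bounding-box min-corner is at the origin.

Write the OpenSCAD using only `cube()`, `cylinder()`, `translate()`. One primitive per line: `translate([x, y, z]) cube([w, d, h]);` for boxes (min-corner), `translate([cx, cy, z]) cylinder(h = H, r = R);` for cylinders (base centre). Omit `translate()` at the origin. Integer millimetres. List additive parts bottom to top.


cube([270, 210, 30]);
translate([190, 130, 30]) cylinder(h = 100, r = 60);


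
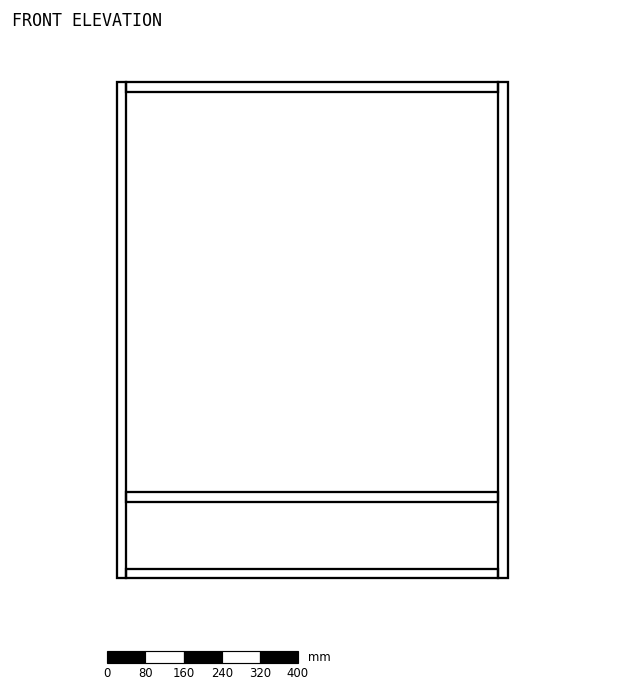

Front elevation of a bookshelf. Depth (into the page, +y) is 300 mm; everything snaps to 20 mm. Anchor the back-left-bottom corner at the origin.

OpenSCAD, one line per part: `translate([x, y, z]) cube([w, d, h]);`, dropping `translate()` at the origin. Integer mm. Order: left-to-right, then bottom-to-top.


cube([20, 300, 1040]);
translate([20, 0, 0]) cube([780, 300, 20]);
translate([20, 0, 160]) cube([780, 300, 20]);
translate([20, 0, 1020]) cube([780, 300, 20]);
translate([800, 0, 0]) cube([20, 300, 1040]);


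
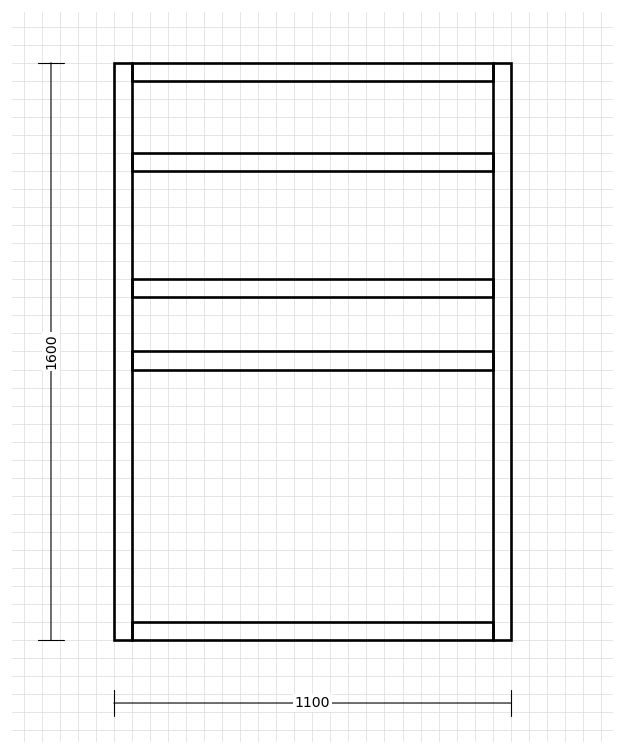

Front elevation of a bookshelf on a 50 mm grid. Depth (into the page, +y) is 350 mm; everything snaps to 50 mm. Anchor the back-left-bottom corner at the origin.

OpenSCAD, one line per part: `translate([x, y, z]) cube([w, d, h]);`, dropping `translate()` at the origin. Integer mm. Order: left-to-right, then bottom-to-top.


cube([50, 350, 1600]);
translate([50, 0, 0]) cube([1000, 350, 50]);
translate([50, 0, 750]) cube([1000, 350, 50]);
translate([50, 0, 950]) cube([1000, 350, 50]);
translate([50, 0, 1300]) cube([1000, 350, 50]);
translate([50, 0, 1550]) cube([1000, 350, 50]);
translate([1050, 0, 0]) cube([50, 350, 1600]);


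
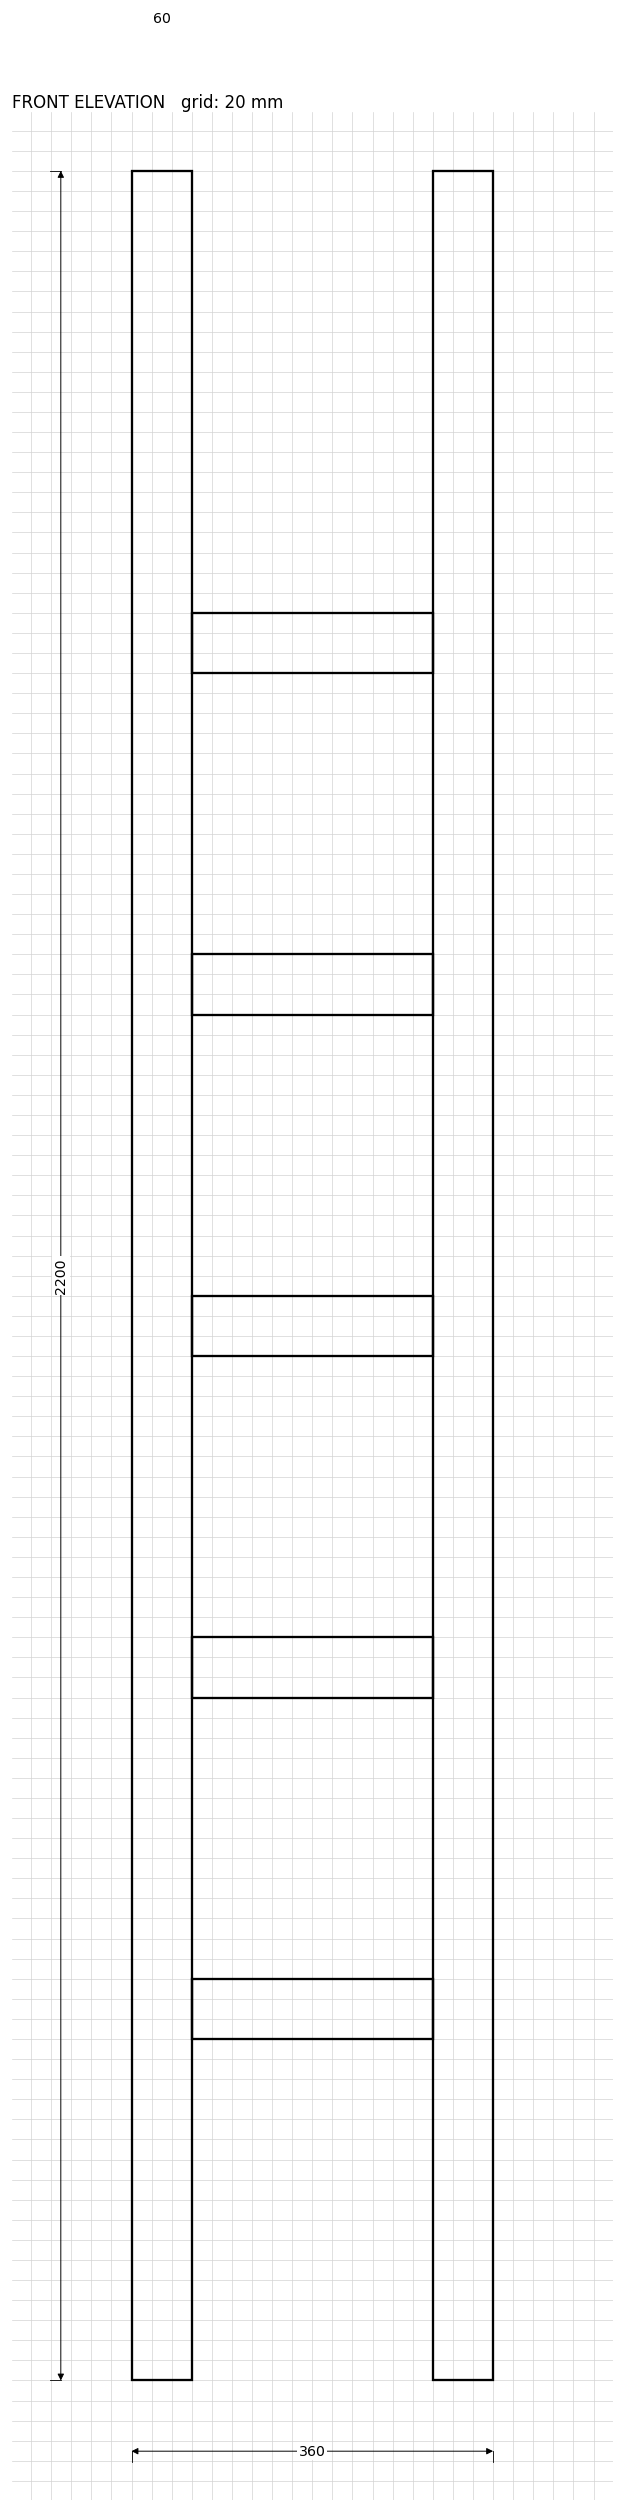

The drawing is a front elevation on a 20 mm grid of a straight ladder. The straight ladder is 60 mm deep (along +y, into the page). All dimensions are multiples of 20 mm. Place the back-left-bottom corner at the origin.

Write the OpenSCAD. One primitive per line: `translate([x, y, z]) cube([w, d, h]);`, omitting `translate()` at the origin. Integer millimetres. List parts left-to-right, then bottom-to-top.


cube([60, 60, 2200]);
translate([60, 0, 340]) cube([240, 60, 60]);
translate([60, 0, 680]) cube([240, 60, 60]);
translate([60, 0, 1020]) cube([240, 60, 60]);
translate([60, 0, 1360]) cube([240, 60, 60]);
translate([60, 0, 1700]) cube([240, 60, 60]);
translate([300, 0, 0]) cube([60, 60, 2200]);
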